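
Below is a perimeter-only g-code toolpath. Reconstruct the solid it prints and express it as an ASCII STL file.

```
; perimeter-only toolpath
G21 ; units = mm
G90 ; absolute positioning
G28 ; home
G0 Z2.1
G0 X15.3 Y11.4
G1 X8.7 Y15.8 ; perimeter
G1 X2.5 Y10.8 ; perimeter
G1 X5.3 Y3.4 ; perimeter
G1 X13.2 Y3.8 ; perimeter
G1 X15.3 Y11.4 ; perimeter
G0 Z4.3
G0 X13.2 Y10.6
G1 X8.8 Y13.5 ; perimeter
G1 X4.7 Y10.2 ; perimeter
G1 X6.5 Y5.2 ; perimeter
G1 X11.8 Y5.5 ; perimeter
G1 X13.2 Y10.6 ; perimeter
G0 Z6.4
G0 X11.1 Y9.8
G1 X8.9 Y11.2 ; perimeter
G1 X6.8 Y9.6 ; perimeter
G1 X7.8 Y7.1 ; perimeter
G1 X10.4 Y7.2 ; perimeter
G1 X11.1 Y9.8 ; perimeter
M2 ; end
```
solid part
  facet normal 0.0000 0.0000 -1.0000
    outer loop
      vertex 0.3 11.4 0.0
      vertex 8.6 18.0 0.0
      vertex 17.4 12.2 0.0
    endloop
  endfacet
  facet normal 0.0000 0.0000 -1.0000
    outer loop
      vertex 4.1 1.5 0.0
      vertex 0.3 11.4 0.0
      vertex 17.4 12.2 0.0
    endloop
  endfacet
  facet normal 0.0000 0.0000 -1.0000
    outer loop
      vertex 14.6 2.0 0.0
      vertex 4.1 1.5 0.0
      vertex 17.4 12.2 0.0
    endloop
  endfacet
  facet normal 0.4197 0.6368 0.6469
    outer loop
      vertex 17.4 12.2 0.0
      vertex 8.6 18.0 0.0
      vertex 9.0 9.0 8.6
    endloop
  endfacet
  facet normal -0.4747 0.5969 0.6468
    outer loop
      vertex 8.6 18.0 0.0
      vertex 0.3 11.4 0.0
      vertex 9.0 9.0 8.6
    endloop
  endfacet
  facet normal -0.7133 -0.2738 0.6452
    outer loop
      vertex 0.3 11.4 0.0
      vertex 4.1 1.5 0.0
      vertex 9.0 9.0 8.6
    endloop
  endfacet
  facet normal 0.0363 -0.7633 0.6450
    outer loop
      vertex 4.1 1.5 0.0
      vertex 14.6 2.0 0.0
      vertex 9.0 9.0 8.6
    endloop
  endfacet
  facet normal 0.7372 -0.2024 0.6447
    outer loop
      vertex 14.6 2.0 0.0
      vertex 17.4 12.2 0.0
      vertex 9.0 9.0 8.6
    endloop
  endfacet
endsolid part

The G0 Z moves step by Δz≈2.1 mm. The G1 loops shrink linearly with z, so the solid tapers from its base footprint up to z≈8.6. Closing with a flat bottom cap and the tapered top and triangulating gives 8 facets — a regular 5-sided pyramid, base circumscribed radius ≈ 9 mm, apex at z ≈ 8.6 mm.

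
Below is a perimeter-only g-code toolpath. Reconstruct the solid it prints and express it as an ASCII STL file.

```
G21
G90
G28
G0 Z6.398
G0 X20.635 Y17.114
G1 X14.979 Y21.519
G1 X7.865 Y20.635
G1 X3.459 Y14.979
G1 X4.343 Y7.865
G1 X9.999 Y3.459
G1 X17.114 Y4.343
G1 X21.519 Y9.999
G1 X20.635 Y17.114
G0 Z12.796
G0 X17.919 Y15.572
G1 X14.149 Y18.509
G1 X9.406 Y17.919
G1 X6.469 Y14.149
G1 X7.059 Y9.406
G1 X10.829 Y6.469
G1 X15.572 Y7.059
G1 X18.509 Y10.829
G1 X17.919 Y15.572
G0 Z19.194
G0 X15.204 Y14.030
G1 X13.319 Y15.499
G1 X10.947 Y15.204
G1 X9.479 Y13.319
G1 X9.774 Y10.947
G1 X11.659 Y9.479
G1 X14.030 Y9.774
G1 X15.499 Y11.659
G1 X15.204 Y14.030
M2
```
solid part
  facet normal 0.0000 0.0000 -1.0000
    outer loop
      vertex 6.323 23.350 0.000
      vertex 15.809 24.529 0.000
      vertex 23.350 18.655 0.000
    endloop
  endfacet
  facet normal 0.0000 0.0000 -1.0000
    outer loop
      vertex 0.449 15.809 0.000
      vertex 6.323 23.350 0.000
      vertex 23.350 18.655 0.000
    endloop
  endfacet
  facet normal 0.0000 0.0000 -1.0000
    outer loop
      vertex 1.628 6.323 0.000
      vertex 0.449 15.809 0.000
      vertex 23.350 18.655 0.000
    endloop
  endfacet
  facet normal 0.0000 0.0000 -1.0000
    outer loop
      vertex 9.169 0.449 0.000
      vertex 1.628 6.323 0.000
      vertex 23.350 18.655 0.000
    endloop
  endfacet
  facet normal 0.0000 0.0000 -1.0000
    outer loop
      vertex 18.655 1.628 0.000
      vertex 9.169 0.449 0.000
      vertex 23.350 18.655 0.000
    endloop
  endfacet
  facet normal 0.0000 0.0000 -1.0000
    outer loop
      vertex 24.529 9.169 0.000
      vertex 18.655 1.628 0.000
      vertex 23.350 18.655 0.000
    endloop
  endfacet
  facet normal 0.5602 0.7192 0.4110
    outer loop
      vertex 23.350 18.655 0.000
      vertex 15.809 24.529 0.000
      vertex 12.489 12.489 25.592
    endloop
  endfacet
  facet normal -0.1124 0.9047 0.4110
    outer loop
      vertex 15.809 24.529 0.000
      vertex 6.323 23.350 0.000
      vertex 12.489 12.489 25.592
    endloop
  endfacet
  facet normal -0.7192 0.5602 0.4110
    outer loop
      vertex 6.323 23.350 0.000
      vertex 0.449 15.809 0.000
      vertex 12.489 12.489 25.592
    endloop
  endfacet
  facet normal -0.9047 -0.1124 0.4110
    outer loop
      vertex 0.449 15.809 0.000
      vertex 1.628 6.323 0.000
      vertex 12.489 12.489 25.592
    endloop
  endfacet
  facet normal -0.5602 -0.7192 0.4110
    outer loop
      vertex 1.628 6.323 0.000
      vertex 9.169 0.449 0.000
      vertex 12.489 12.489 25.592
    endloop
  endfacet
  facet normal 0.1124 -0.9047 0.4110
    outer loop
      vertex 9.169 0.449 0.000
      vertex 18.655 1.628 0.000
      vertex 12.489 12.489 25.592
    endloop
  endfacet
  facet normal 0.7192 -0.5602 0.4110
    outer loop
      vertex 18.655 1.628 0.000
      vertex 24.529 9.169 0.000
      vertex 12.489 12.489 25.592
    endloop
  endfacet
  facet normal 0.9047 0.1124 0.4110
    outer loop
      vertex 24.529 9.169 0.000
      vertex 23.350 18.655 0.000
      vertex 12.489 12.489 25.592
    endloop
  endfacet
endsolid part

The G0 Z moves step by Δz≈6.398 mm. The G1 loops shrink linearly with z, so the solid tapers from its base footprint up to z≈25.6. Closing with a flat bottom cap and the tapered top and triangulating gives 14 facets — a regular 8-sided pyramid, base circumscribed radius ≈ 12.5 mm, apex at z ≈ 25.6 mm.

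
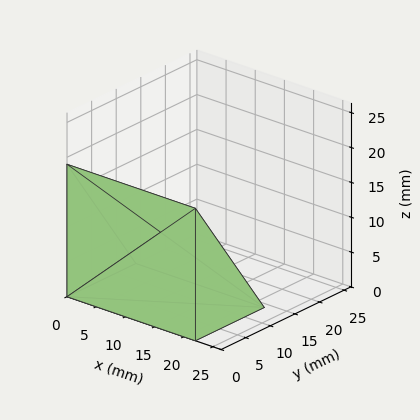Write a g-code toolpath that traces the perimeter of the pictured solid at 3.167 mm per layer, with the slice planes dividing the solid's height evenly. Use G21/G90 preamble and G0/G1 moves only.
Reading the render: the shape is a wedge (ramp): 22 × 14 mm base, rising to 19 mm along the y=0 edge and sloping linearly to z=0 at y=14 (dimensions read to the nearest mm from the axis ticks). For the g-code, the solid's height is divided into equal slices at the stated Δz and each level perimeter traced with G1 moves after a G0 lift.

; perimeter-only toolpath
G21 ; units = mm
G90 ; absolute positioning
G28 ; home
; layer 1
G0 Z3.167
G0 X0.000 Y0.000
G1 X22.000 Y0.000
G1 X22.000 Y11.667
G1 X0.000 Y11.667
G1 X0.000 Y0.000
; layer 2
G0 Z6.333
G0 X0.000 Y0.000
G1 X22.000 Y0.000
G1 X22.000 Y9.333
G1 X0.000 Y9.333
G1 X0.000 Y0.000
; layer 3
G0 Z9.500
G0 X0.000 Y0.000
G1 X22.000 Y0.000
G1 X22.000 Y7.000
G1 X0.000 Y7.000
G1 X0.000 Y0.000
; layer 4
G0 Z12.667
G0 X0.000 Y0.000
G1 X22.000 Y0.000
G1 X22.000 Y4.667
G1 X0.000 Y4.667
G1 X0.000 Y0.000
; layer 5
G0 Z15.833
G0 X0.000 Y0.000
G1 X22.000 Y0.000
G1 X22.000 Y2.333
G1 X0.000 Y2.333
G1 X0.000 Y0.000
M2 ; end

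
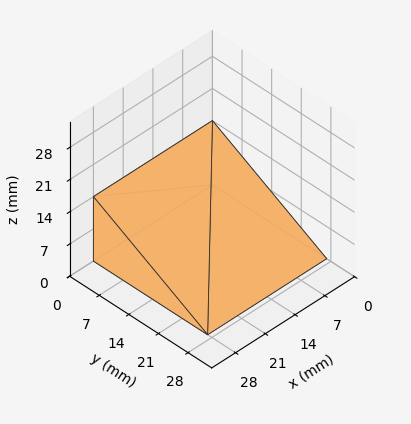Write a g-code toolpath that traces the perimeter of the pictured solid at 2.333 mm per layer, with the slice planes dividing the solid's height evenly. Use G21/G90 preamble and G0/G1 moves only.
Reading the render: the shape is a wedge (ramp): 28 × 27 mm base, rising to 14 mm along the y=0 edge and sloping linearly to z=0 at y=27 (dimensions read to the nearest mm from the axis ticks). For the g-code, the solid's height is divided into equal slices at the stated Δz and each level perimeter traced with G1 moves after a G0 lift.

; perimeter-only toolpath
G21 ; units = mm
G90 ; absolute positioning
G28 ; home
; layer 1
G0 Z2.333
G0 X0.000 Y0.000
G1 X28.000 Y0.000
G1 X28.000 Y22.500
G1 X0.000 Y22.500
G1 X0.000 Y0.000
; layer 2
G0 Z4.667
G0 X0.000 Y0.000
G1 X28.000 Y0.000
G1 X28.000 Y18.000
G1 X0.000 Y18.000
G1 X0.000 Y0.000
; layer 3
G0 Z7.000
G0 X0.000 Y0.000
G1 X28.000 Y0.000
G1 X28.000 Y13.500
G1 X0.000 Y13.500
G1 X0.000 Y0.000
; layer 4
G0 Z9.333
G0 X0.000 Y0.000
G1 X28.000 Y0.000
G1 X28.000 Y9.000
G1 X0.000 Y9.000
G1 X0.000 Y0.000
; layer 5
G0 Z11.667
G0 X0.000 Y0.000
G1 X28.000 Y0.000
G1 X28.000 Y4.500
G1 X0.000 Y4.500
G1 X0.000 Y0.000
M2 ; end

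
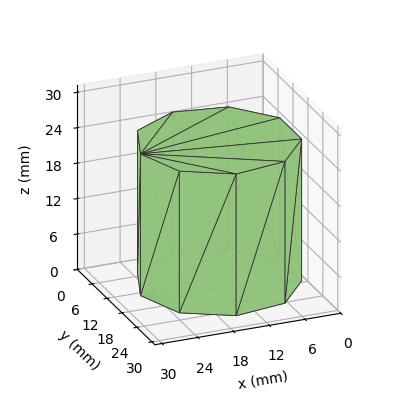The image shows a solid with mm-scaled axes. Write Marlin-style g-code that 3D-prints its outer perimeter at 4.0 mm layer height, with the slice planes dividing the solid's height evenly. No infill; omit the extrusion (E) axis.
Reading the render: the shape is a regular 9-sided prism (a cylinder approximated with 9 flat sides), circumscribed radius ≈ 13 mm, height ≈ 24 mm (dimensions read to the nearest mm from the axis ticks). For the g-code, the solid's height is divided into equal slices at the stated Δz and each level perimeter traced with G1 moves after a G0 lift.

; perimeter-only toolpath
G21 ; units = mm
G90 ; absolute positioning
G28 ; home
; layer 1
G0 Z4.0
G0 X26.0 Y13.0
G1 X23.0 Y21.4
G1 X15.3 Y25.8
G1 X6.5 Y24.3
G1 X0.8 Y17.4
G1 X0.8 Y8.6
G1 X6.5 Y1.7
G1 X15.3 Y0.2
G1 X23.0 Y4.6
G1 X26.0 Y13.0
; layer 2
G0 Z8.0
G0 X26.0 Y13.0
G1 X23.0 Y21.4
G1 X15.3 Y25.8
G1 X6.5 Y24.3
G1 X0.8 Y17.4
G1 X0.8 Y8.6
G1 X6.5 Y1.7
G1 X15.3 Y0.2
G1 X23.0 Y4.6
G1 X26.0 Y13.0
; layer 3
G0 Z12.0
G0 X26.0 Y13.0
G1 X23.0 Y21.4
G1 X15.3 Y25.8
G1 X6.5 Y24.3
G1 X0.8 Y17.4
G1 X0.8 Y8.6
G1 X6.5 Y1.7
G1 X15.3 Y0.2
G1 X23.0 Y4.6
G1 X26.0 Y13.0
; layer 4
G0 Z16.0
G0 X26.0 Y13.0
G1 X23.0 Y21.4
G1 X15.3 Y25.8
G1 X6.5 Y24.3
G1 X0.8 Y17.4
G1 X0.8 Y8.6
G1 X6.5 Y1.7
G1 X15.3 Y0.2
G1 X23.0 Y4.6
G1 X26.0 Y13.0
; layer 5
G0 Z20.0
G0 X26.0 Y13.0
G1 X23.0 Y21.4
G1 X15.3 Y25.8
G1 X6.5 Y24.3
G1 X0.8 Y17.4
G1 X0.8 Y8.6
G1 X6.5 Y1.7
G1 X15.3 Y0.2
G1 X23.0 Y4.6
G1 X26.0 Y13.0
; layer 6
G0 Z24.0
G0 X26.0 Y13.0
G1 X23.0 Y21.4
G1 X15.3 Y25.8
G1 X6.5 Y24.3
G1 X0.8 Y17.4
G1 X0.8 Y8.6
G1 X6.5 Y1.7
G1 X15.3 Y0.2
G1 X23.0 Y4.6
G1 X26.0 Y13.0
M2 ; end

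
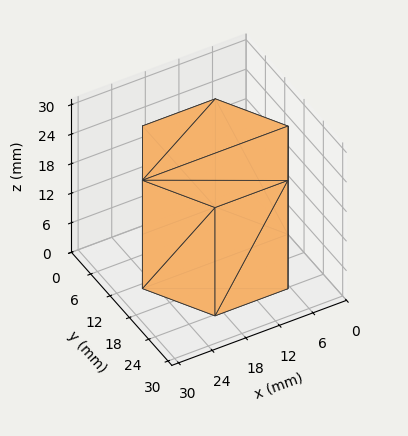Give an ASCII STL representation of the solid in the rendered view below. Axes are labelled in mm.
Reading the render: the shape is a regular 6-sided prism (a cylinder approximated with 6 flat sides), circumscribed radius ≈ 13 mm, height ≈ 22 mm (dimensions read to the nearest mm from the axis ticks). For the STL, each face is triangulated and given an outward normal.

solid part
  facet normal 0.0000 0.0000 -1.0000
    outer loop
      vertex 6.500 24.258 0.000
      vertex 19.500 24.258 0.000
      vertex 26.000 13.000 0.000
    endloop
  endfacet
  facet normal 0.0000 0.0000 -1.0000
    outer loop
      vertex 0.000 13.000 0.000
      vertex 6.500 24.258 0.000
      vertex 26.000 13.000 0.000
    endloop
  endfacet
  facet normal 0.0000 0.0000 -1.0000
    outer loop
      vertex 6.500 1.742 0.000
      vertex 0.000 13.000 0.000
      vertex 26.000 13.000 0.000
    endloop
  endfacet
  facet normal 0.0000 0.0000 -1.0000
    outer loop
      vertex 19.500 1.742 0.000
      vertex 6.500 1.742 0.000
      vertex 26.000 13.000 0.000
    endloop
  endfacet
  facet normal 0.0000 0.0000 1.0000
    outer loop
      vertex 26.000 13.000 22.000
      vertex 19.500 24.258 22.000
      vertex 6.500 24.258 22.000
    endloop
  endfacet
  facet normal 0.0000 0.0000 1.0000
    outer loop
      vertex 26.000 13.000 22.000
      vertex 6.500 24.258 22.000
      vertex 0.000 13.000 22.000
    endloop
  endfacet
  facet normal 0.0000 0.0000 1.0000
    outer loop
      vertex 26.000 13.000 22.000
      vertex 0.000 13.000 22.000
      vertex 6.500 1.742 22.000
    endloop
  endfacet
  facet normal 0.0000 0.0000 1.0000
    outer loop
      vertex 26.000 13.000 22.000
      vertex 6.500 1.742 22.000
      vertex 19.500 1.742 22.000
    endloop
  endfacet
  facet normal 0.8660 0.5000 0.0000
    outer loop
      vertex 26.000 13.000 0.000
      vertex 19.500 24.258 0.000
      vertex 19.500 24.258 22.000
    endloop
  endfacet
  facet normal 0.8660 0.5000 0.0000
    outer loop
      vertex 26.000 13.000 0.000
      vertex 19.500 24.258 22.000
      vertex 26.000 13.000 22.000
    endloop
  endfacet
  facet normal 0.0000 1.0000 0.0000
    outer loop
      vertex 19.500 24.258 0.000
      vertex 6.500 24.258 0.000
      vertex 6.500 24.258 22.000
    endloop
  endfacet
  facet normal 0.0000 1.0000 0.0000
    outer loop
      vertex 19.500 24.258 0.000
      vertex 6.500 24.258 22.000
      vertex 19.500 24.258 22.000
    endloop
  endfacet
  facet normal -0.8660 0.5000 0.0000
    outer loop
      vertex 6.500 24.258 0.000
      vertex 0.000 13.000 0.000
      vertex 0.000 13.000 22.000
    endloop
  endfacet
  facet normal -0.8660 0.5000 0.0000
    outer loop
      vertex 6.500 24.258 0.000
      vertex 0.000 13.000 22.000
      vertex 6.500 24.258 22.000
    endloop
  endfacet
  facet normal -0.8660 -0.5000 0.0000
    outer loop
      vertex 0.000 13.000 0.000
      vertex 6.500 1.742 0.000
      vertex 6.500 1.742 22.000
    endloop
  endfacet
  facet normal -0.8660 -0.5000 0.0000
    outer loop
      vertex 0.000 13.000 0.000
      vertex 6.500 1.742 22.000
      vertex 0.000 13.000 22.000
    endloop
  endfacet
  facet normal 0.0000 -1.0000 0.0000
    outer loop
      vertex 6.500 1.742 0.000
      vertex 19.500 1.742 0.000
      vertex 19.500 1.742 22.000
    endloop
  endfacet
  facet normal 0.0000 -1.0000 0.0000
    outer loop
      vertex 6.500 1.742 0.000
      vertex 19.500 1.742 22.000
      vertex 6.500 1.742 22.000
    endloop
  endfacet
  facet normal 0.8660 -0.5000 0.0000
    outer loop
      vertex 19.500 1.742 0.000
      vertex 26.000 13.000 0.000
      vertex 26.000 13.000 22.000
    endloop
  endfacet
  facet normal 0.8660 -0.5000 0.0000
    outer loop
      vertex 19.500 1.742 0.000
      vertex 26.000 13.000 22.000
      vertex 19.500 1.742 22.000
    endloop
  endfacet
endsolid part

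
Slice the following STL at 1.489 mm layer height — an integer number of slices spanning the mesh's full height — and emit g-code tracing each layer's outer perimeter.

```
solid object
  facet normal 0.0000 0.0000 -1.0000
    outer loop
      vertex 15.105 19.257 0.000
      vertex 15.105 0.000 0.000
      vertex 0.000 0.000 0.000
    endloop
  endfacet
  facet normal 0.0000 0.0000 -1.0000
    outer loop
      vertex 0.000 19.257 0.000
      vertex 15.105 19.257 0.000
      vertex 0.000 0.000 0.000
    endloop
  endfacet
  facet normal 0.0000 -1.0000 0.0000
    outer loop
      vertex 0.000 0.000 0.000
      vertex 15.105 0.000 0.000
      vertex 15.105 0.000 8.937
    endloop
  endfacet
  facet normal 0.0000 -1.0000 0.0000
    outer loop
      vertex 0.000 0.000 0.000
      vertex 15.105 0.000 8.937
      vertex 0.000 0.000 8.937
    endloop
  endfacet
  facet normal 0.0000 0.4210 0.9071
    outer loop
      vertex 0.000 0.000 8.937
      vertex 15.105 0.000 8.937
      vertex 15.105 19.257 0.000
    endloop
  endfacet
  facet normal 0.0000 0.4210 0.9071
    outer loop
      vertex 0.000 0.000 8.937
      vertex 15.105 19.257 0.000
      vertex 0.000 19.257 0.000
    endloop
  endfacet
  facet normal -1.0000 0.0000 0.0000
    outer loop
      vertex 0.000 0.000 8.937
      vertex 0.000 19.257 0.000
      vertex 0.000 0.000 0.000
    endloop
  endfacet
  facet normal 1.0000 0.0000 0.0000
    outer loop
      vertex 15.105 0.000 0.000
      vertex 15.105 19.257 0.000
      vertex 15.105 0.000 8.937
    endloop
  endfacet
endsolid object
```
; perimeter-only toolpath
G21 ; units = mm
G90 ; absolute positioning
G28 ; home
; layer 1
G0 Z1.489
G0 X0.000 Y0.000
G1 X15.105 Y0.000
G1 X15.105 Y16.048
G1 X0.000 Y16.048
G1 X0.000 Y0.000
; layer 2
G0 Z2.979
G0 X0.000 Y0.000
G1 X15.105 Y0.000
G1 X15.105 Y12.838
G1 X0.000 Y12.838
G1 X0.000 Y0.000
; layer 3
G0 Z4.468
G0 X0.000 Y0.000
G1 X15.105 Y0.000
G1 X15.105 Y9.629
G1 X0.000 Y9.629
G1 X0.000 Y0.000
; layer 4
G0 Z5.958
G0 X0.000 Y0.000
G1 X15.105 Y0.000
G1 X15.105 Y6.419
G1 X0.000 Y6.419
G1 X0.000 Y0.000
; layer 5
G0 Z7.447
G0 X0.000 Y0.000
G1 X15.105 Y0.000
G1 X15.105 Y3.210
G1 X0.000 Y3.210
G1 X0.000 Y0.000
M2 ; end

The solid is a wedge (ramp): 15.1 × 19.3 mm base, rising to 8.94 mm along the y=0 edge and sloping linearly to z=0 at y=19.3. Slicing at Δz = 1.489 mm — 6 equal slices spanning the solid's height, so layer i sits at z = i·h/6 — gives 5 non-empty perimeters. Each is a 4-segment closed polygon; G0 lifts to the layer z and rapids to the start vertex, then G1 traces the edges. The cross-section shrinks linearly with z (the slice at the apex is degenerate and omitted).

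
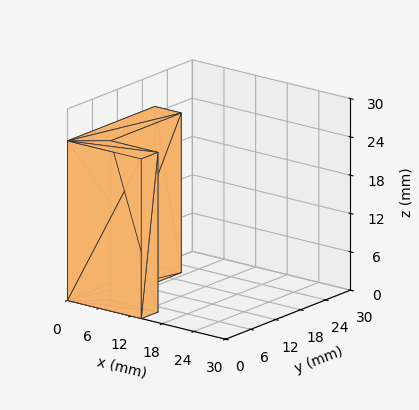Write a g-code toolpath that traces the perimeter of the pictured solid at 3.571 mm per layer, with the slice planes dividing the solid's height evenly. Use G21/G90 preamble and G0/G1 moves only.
Reading the render: the shape is an L-shaped prism: outer 14 × 21 mm, arm thicknesses ≈ 4 mm (horizontal) and 5 mm (vertical), extruded 25 mm in z (dimensions read to the nearest mm from the axis ticks). For the g-code, the solid's height is divided into equal slices at the stated Δz and each level perimeter traced with G1 moves after a G0 lift.

; perimeter-only toolpath
G21 ; units = mm
G90 ; absolute positioning
G28 ; home
; layer 1
G0 Z3.571
G0 X0.000 Y0.000
G1 X14.000 Y0.000
G1 X14.000 Y4.000
G1 X5.000 Y4.000
G1 X5.000 Y21.000
G1 X0.000 Y21.000
G1 X0.000 Y0.000
; layer 2
G0 Z7.143
G0 X0.000 Y0.000
G1 X14.000 Y0.000
G1 X14.000 Y4.000
G1 X5.000 Y4.000
G1 X5.000 Y21.000
G1 X0.000 Y21.000
G1 X0.000 Y0.000
; layer 3
G0 Z10.714
G0 X0.000 Y0.000
G1 X14.000 Y0.000
G1 X14.000 Y4.000
G1 X5.000 Y4.000
G1 X5.000 Y21.000
G1 X0.000 Y21.000
G1 X0.000 Y0.000
; layer 4
G0 Z14.286
G0 X0.000 Y0.000
G1 X14.000 Y0.000
G1 X14.000 Y4.000
G1 X5.000 Y4.000
G1 X5.000 Y21.000
G1 X0.000 Y21.000
G1 X0.000 Y0.000
; layer 5
G0 Z17.857
G0 X0.000 Y0.000
G1 X14.000 Y0.000
G1 X14.000 Y4.000
G1 X5.000 Y4.000
G1 X5.000 Y21.000
G1 X0.000 Y21.000
G1 X0.000 Y0.000
; layer 6
G0 Z21.429
G0 X0.000 Y0.000
G1 X14.000 Y0.000
G1 X14.000 Y4.000
G1 X5.000 Y4.000
G1 X5.000 Y21.000
G1 X0.000 Y21.000
G1 X0.000 Y0.000
; layer 7
G0 Z25.000
G0 X0.000 Y0.000
G1 X14.000 Y0.000
G1 X14.000 Y4.000
G1 X5.000 Y4.000
G1 X5.000 Y21.000
G1 X0.000 Y21.000
G1 X0.000 Y0.000
M2 ; end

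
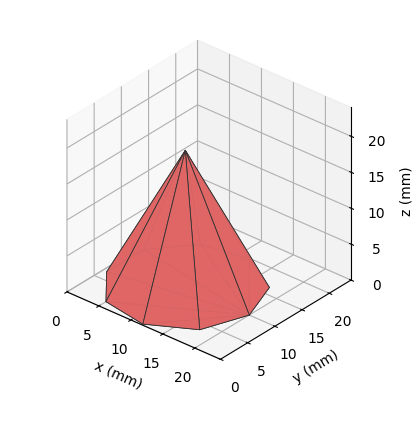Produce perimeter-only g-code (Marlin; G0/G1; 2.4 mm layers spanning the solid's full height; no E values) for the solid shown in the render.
Reading the render: the shape is a regular 9-sided pyramid, base circumscribed radius ≈ 10 mm, apex at z ≈ 19 mm (dimensions read to the nearest mm from the axis ticks). For the g-code, the solid's height is divided into equal slices at the stated Δz and each level perimeter traced with G1 moves after a G0 lift.

; perimeter-only toolpath
G21 ; units = mm
G90 ; absolute positioning
G28 ; home
; layer 1
G0 Z2.4
G0 X18.8 Y10.0
G1 X16.7 Y15.6
G1 X11.5 Y18.6
G1 X5.6 Y17.6
G1 X1.8 Y13.0
G1 X1.8 Y7.0
G1 X5.6 Y2.4
G1 X11.5 Y1.4
G1 X16.7 Y4.4
G1 X18.8 Y10.0
; layer 2
G0 Z4.8
G0 X17.5 Y10.0
G1 X15.8 Y14.8
G1 X11.3 Y17.4
G1 X6.2 Y16.5
G1 X3.0 Y12.6
G1 X3.0 Y7.4
G1 X6.2 Y3.5
G1 X11.3 Y2.6
G1 X15.8 Y5.2
G1 X17.5 Y10.0
; layer 3
G0 Z7.1
G0 X16.2 Y10.0
G1 X14.8 Y14.0
G1 X11.1 Y16.1
G1 X6.9 Y15.4
G1 X4.1 Y12.1
G1 X4.1 Y7.9
G1 X6.9 Y4.6
G1 X11.1 Y3.9
G1 X14.8 Y6.0
G1 X16.2 Y10.0
; layer 4
G0 Z9.5
G0 X15.0 Y10.0
G1 X13.8 Y13.2
G1 X10.8 Y14.9
G1 X7.5 Y14.3
G1 X5.3 Y11.7
G1 X5.3 Y8.3
G1 X7.5 Y5.7
G1 X10.8 Y5.1
G1 X13.8 Y6.8
G1 X15.0 Y10.0
; layer 5
G0 Z11.9
G0 X13.8 Y10.0
G1 X12.9 Y12.4
G1 X10.6 Y13.7
G1 X8.1 Y13.3
G1 X6.5 Y11.3
G1 X6.5 Y8.7
G1 X8.1 Y6.7
G1 X10.6 Y6.3
G1 X12.9 Y7.6
G1 X13.8 Y10.0
; layer 6
G0 Z14.2
G0 X12.5 Y10.0
G1 X11.9 Y11.6
G1 X10.4 Y12.4
G1 X8.8 Y12.2
G1 X7.7 Y10.8
G1 X7.7 Y9.2
G1 X8.8 Y7.8
G1 X10.4 Y7.5
G1 X11.9 Y8.4
G1 X12.5 Y10.0
; layer 7
G0 Z16.6
G0 X11.2 Y10.0
G1 X11.0 Y10.8
G1 X10.2 Y11.2
G1 X9.4 Y11.1
G1 X8.8 Y10.4
G1 X8.8 Y9.6
G1 X9.4 Y8.9
G1 X10.2 Y8.8
G1 X11.0 Y9.2
G1 X11.2 Y10.0
M2 ; end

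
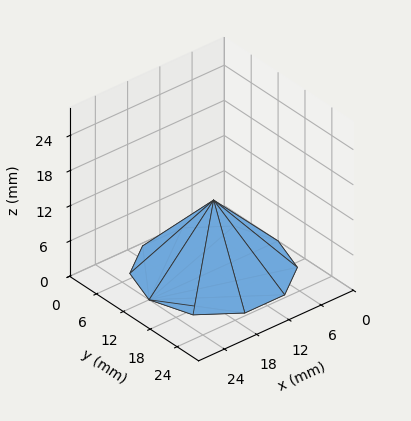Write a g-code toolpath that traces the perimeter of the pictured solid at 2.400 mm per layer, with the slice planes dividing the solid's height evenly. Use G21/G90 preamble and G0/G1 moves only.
Reading the render: the shape is a regular 10-sided pyramid, base circumscribed radius ≈ 12 mm, apex at z ≈ 12 mm (dimensions read to the nearest mm from the axis ticks). For the g-code, the solid's height is divided into equal slices at the stated Δz and each level perimeter traced with G1 moves after a G0 lift.

; perimeter-only toolpath
G21 ; units = mm
G90 ; absolute positioning
G28 ; home
; layer 1
G0 Z2.400
G0 X21.600 Y12.000
G1 X19.766 Y17.642
G1 X14.966 Y21.130
G1 X9.034 Y21.130
G1 X4.234 Y17.642
G1 X2.400 Y12.000
G1 X4.234 Y6.358
G1 X9.034 Y2.870
G1 X14.966 Y2.870
G1 X19.766 Y6.358
G1 X21.600 Y12.000
; layer 2
G0 Z4.800
G0 X19.200 Y12.000
G1 X17.825 Y16.232
G1 X14.225 Y18.848
G1 X9.775 Y18.848
G1 X6.175 Y16.232
G1 X4.800 Y12.000
G1 X6.175 Y7.768
G1 X9.775 Y5.152
G1 X14.225 Y5.152
G1 X17.825 Y7.768
G1 X19.200 Y12.000
; layer 3
G0 Z7.200
G0 X16.800 Y12.000
G1 X15.883 Y14.821
G1 X13.483 Y16.565
G1 X10.517 Y16.565
G1 X8.117 Y14.821
G1 X7.200 Y12.000
G1 X8.117 Y9.179
G1 X10.517 Y7.435
G1 X13.483 Y7.435
G1 X15.883 Y9.179
G1 X16.800 Y12.000
; layer 4
G0 Z9.600
G0 X14.400 Y12.000
G1 X13.942 Y13.411
G1 X12.742 Y14.283
G1 X11.258 Y14.283
G1 X10.058 Y13.411
G1 X9.600 Y12.000
G1 X10.058 Y10.589
G1 X11.258 Y9.717
G1 X12.742 Y9.717
G1 X13.942 Y10.589
G1 X14.400 Y12.000
M2 ; end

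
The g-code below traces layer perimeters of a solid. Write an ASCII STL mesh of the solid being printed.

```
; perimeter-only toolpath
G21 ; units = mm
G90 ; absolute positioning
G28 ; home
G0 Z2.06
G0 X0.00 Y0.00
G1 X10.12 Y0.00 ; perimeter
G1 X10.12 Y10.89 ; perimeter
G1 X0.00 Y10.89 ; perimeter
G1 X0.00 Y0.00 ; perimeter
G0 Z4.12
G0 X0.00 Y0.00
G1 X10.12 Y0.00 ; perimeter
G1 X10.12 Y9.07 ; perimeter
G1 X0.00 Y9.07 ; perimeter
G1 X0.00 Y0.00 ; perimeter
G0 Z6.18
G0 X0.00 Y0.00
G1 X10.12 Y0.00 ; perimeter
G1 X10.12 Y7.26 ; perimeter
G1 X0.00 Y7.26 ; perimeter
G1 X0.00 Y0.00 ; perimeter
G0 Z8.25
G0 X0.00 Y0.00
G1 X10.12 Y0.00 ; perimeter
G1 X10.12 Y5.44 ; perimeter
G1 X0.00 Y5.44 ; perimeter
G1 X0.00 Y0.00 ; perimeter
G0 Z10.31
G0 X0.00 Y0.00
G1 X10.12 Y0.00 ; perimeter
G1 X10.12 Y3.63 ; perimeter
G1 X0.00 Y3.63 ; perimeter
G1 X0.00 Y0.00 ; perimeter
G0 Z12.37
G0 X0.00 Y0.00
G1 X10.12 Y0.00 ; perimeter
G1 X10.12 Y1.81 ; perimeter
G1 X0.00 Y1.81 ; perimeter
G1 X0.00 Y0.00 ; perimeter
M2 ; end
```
solid part
  facet normal 0.0000 0.0000 -1.0000
    outer loop
      vertex 10.12 12.70 0.00
      vertex 10.12 0.00 0.00
      vertex 0.00 0.00 0.00
    endloop
  endfacet
  facet normal 0.0000 0.0000 -1.0000
    outer loop
      vertex 0.00 12.70 0.00
      vertex 10.12 12.70 0.00
      vertex 0.00 0.00 0.00
    endloop
  endfacet
  facet normal 0.0000 -1.0000 0.0000
    outer loop
      vertex 0.00 0.00 0.00
      vertex 10.12 0.00 0.00
      vertex 10.12 0.00 14.43
    endloop
  endfacet
  facet normal 0.0000 -1.0000 0.0000
    outer loop
      vertex 0.00 0.00 0.00
      vertex 10.12 0.00 14.43
      vertex 0.00 0.00 14.43
    endloop
  endfacet
  facet normal 0.0000 0.7507 0.6607
    outer loop
      vertex 0.00 0.00 14.43
      vertex 10.12 0.00 14.43
      vertex 10.12 12.70 0.00
    endloop
  endfacet
  facet normal 0.0000 0.7507 0.6607
    outer loop
      vertex 0.00 0.00 14.43
      vertex 10.12 12.70 0.00
      vertex 0.00 12.70 0.00
    endloop
  endfacet
  facet normal -1.0000 0.0000 0.0000
    outer loop
      vertex 0.00 0.00 14.43
      vertex 0.00 12.70 0.00
      vertex 0.00 0.00 0.00
    endloop
  endfacet
  facet normal 1.0000 0.0000 0.0000
    outer loop
      vertex 10.12 0.00 0.00
      vertex 10.12 12.70 0.00
      vertex 10.12 0.00 14.43
    endloop
  endfacet
endsolid part

The G0 Z moves step by Δz≈2.06 mm. The G1 loops shrink linearly with z, so the solid tapers from its base footprint up to z≈14.4. Closing with a flat bottom cap and the tapered top and triangulating gives 8 facets — a wedge (ramp): 10.1 × 12.7 mm base, rising to 14.4 mm along the y=0 edge and sloping linearly to z=0 at y=12.7.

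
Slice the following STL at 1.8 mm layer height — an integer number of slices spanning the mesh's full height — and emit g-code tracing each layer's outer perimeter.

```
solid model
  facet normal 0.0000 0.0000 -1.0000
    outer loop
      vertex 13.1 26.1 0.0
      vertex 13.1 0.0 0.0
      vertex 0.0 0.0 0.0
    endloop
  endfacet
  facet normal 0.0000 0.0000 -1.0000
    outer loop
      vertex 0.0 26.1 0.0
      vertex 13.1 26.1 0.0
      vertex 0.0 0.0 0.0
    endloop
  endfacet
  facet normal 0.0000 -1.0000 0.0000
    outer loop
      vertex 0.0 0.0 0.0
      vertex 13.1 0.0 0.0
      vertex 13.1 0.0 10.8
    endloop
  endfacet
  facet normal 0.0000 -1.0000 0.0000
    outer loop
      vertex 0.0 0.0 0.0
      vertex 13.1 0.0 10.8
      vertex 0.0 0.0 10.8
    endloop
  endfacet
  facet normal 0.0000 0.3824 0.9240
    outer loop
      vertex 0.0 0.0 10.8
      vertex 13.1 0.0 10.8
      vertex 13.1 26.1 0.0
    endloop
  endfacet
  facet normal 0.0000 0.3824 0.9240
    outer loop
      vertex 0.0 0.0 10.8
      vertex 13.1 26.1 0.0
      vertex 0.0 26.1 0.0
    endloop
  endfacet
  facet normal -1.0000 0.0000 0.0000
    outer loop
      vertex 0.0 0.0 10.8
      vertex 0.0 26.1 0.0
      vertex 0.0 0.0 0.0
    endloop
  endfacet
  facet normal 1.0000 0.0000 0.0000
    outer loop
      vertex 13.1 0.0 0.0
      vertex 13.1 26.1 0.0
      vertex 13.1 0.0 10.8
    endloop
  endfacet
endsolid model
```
; perimeter-only toolpath
G21 ; units = mm
G90 ; absolute positioning
G28 ; home
; layer 1
G0 Z1.8
G0 X0.0 Y0.0
G1 X13.1 Y0.0
G1 X13.1 Y21.8
G1 X0.0 Y21.8
G1 X0.0 Y0.0
; layer 2
G0 Z3.6
G0 X0.0 Y0.0
G1 X13.1 Y0.0
G1 X13.1 Y17.4
G1 X0.0 Y17.4
G1 X0.0 Y0.0
; layer 3
G0 Z5.4
G0 X0.0 Y0.0
G1 X13.1 Y0.0
G1 X13.1 Y13.1
G1 X0.0 Y13.1
G1 X0.0 Y0.0
; layer 4
G0 Z7.2
G0 X0.0 Y0.0
G1 X13.1 Y0.0
G1 X13.1 Y8.7
G1 X0.0 Y8.7
G1 X0.0 Y0.0
; layer 5
G0 Z9.0
G0 X0.0 Y0.0
G1 X13.1 Y0.0
G1 X13.1 Y4.4
G1 X0.0 Y4.4
G1 X0.0 Y0.0
M2 ; end

The solid is a wedge (ramp): 13.1 × 26.1 mm base, rising to 10.8 mm along the y=0 edge and sloping linearly to z=0 at y=26.1. Slicing at Δz = 1.8 mm — 6 equal slices spanning the solid's height, so layer i sits at z = i·h/6 — gives 5 non-empty perimeters. Each is a 4-segment closed polygon; G0 lifts to the layer z and rapids to the start vertex, then G1 traces the edges. The cross-section shrinks linearly with z (the slice at the apex is degenerate and omitted).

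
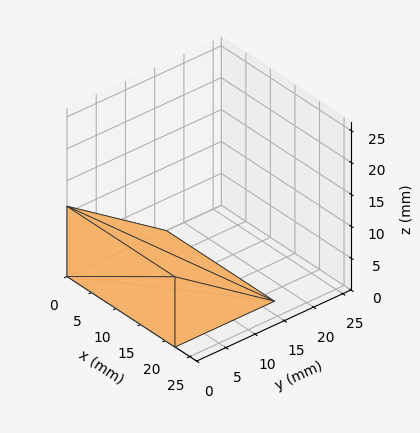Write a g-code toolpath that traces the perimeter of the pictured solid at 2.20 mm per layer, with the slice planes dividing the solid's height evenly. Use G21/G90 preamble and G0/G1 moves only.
Reading the render: the shape is a wedge (ramp): 22 × 17 mm base, rising to 11 mm along the y=0 edge and sloping linearly to z=0 at y=17 (dimensions read to the nearest mm from the axis ticks). For the g-code, the solid's height is divided into equal slices at the stated Δz and each level perimeter traced with G1 moves after a G0 lift.

; perimeter-only toolpath
G21 ; units = mm
G90 ; absolute positioning
G28 ; home
; layer 1
G0 Z2.20
G0 X0.00 Y0.00
G1 X22.00 Y0.00
G1 X22.00 Y13.60
G1 X0.00 Y13.60
G1 X0.00 Y0.00
; layer 2
G0 Z4.40
G0 X0.00 Y0.00
G1 X22.00 Y0.00
G1 X22.00 Y10.20
G1 X0.00 Y10.20
G1 X0.00 Y0.00
; layer 3
G0 Z6.60
G0 X0.00 Y0.00
G1 X22.00 Y0.00
G1 X22.00 Y6.80
G1 X0.00 Y6.80
G1 X0.00 Y0.00
; layer 4
G0 Z8.80
G0 X0.00 Y0.00
G1 X22.00 Y0.00
G1 X22.00 Y3.40
G1 X0.00 Y3.40
G1 X0.00 Y0.00
M2 ; end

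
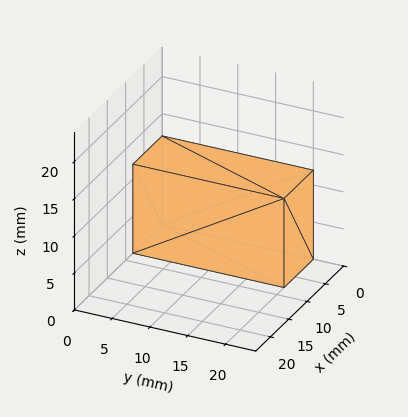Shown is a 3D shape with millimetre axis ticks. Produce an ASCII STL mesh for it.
Reading the render: the shape is a rectangular box, roughly 8 × 20 mm footprint and 12 mm tall (dimensions read to the nearest mm from the axis ticks). For the STL, each face is triangulated and given an outward normal.

solid part
  facet normal 0.0000 0.0000 -1.0000
    outer loop
      vertex 8.000 20.000 0.000
      vertex 8.000 0.000 0.000
      vertex 0.000 0.000 0.000
    endloop
  endfacet
  facet normal 0.0000 0.0000 -1.0000
    outer loop
      vertex 0.000 20.000 0.000
      vertex 8.000 20.000 0.000
      vertex 0.000 0.000 0.000
    endloop
  endfacet
  facet normal 0.0000 0.0000 1.0000
    outer loop
      vertex 0.000 0.000 12.000
      vertex 8.000 0.000 12.000
      vertex 8.000 20.000 12.000
    endloop
  endfacet
  facet normal 0.0000 0.0000 1.0000
    outer loop
      vertex 0.000 0.000 12.000
      vertex 8.000 20.000 12.000
      vertex 0.000 20.000 12.000
    endloop
  endfacet
  facet normal 0.0000 -1.0000 0.0000
    outer loop
      vertex 0.000 0.000 0.000
      vertex 8.000 0.000 0.000
      vertex 8.000 0.000 12.000
    endloop
  endfacet
  facet normal 0.0000 -1.0000 0.0000
    outer loop
      vertex 0.000 0.000 0.000
      vertex 8.000 0.000 12.000
      vertex 0.000 0.000 12.000
    endloop
  endfacet
  facet normal 0.0000 1.0000 0.0000
    outer loop
      vertex 8.000 20.000 12.000
      vertex 8.000 20.000 0.000
      vertex 0.000 20.000 0.000
    endloop
  endfacet
  facet normal 0.0000 1.0000 0.0000
    outer loop
      vertex 0.000 20.000 12.000
      vertex 8.000 20.000 12.000
      vertex 0.000 20.000 0.000
    endloop
  endfacet
  facet normal -1.0000 0.0000 0.0000
    outer loop
      vertex 0.000 20.000 12.000
      vertex 0.000 20.000 0.000
      vertex 0.000 0.000 0.000
    endloop
  endfacet
  facet normal -1.0000 0.0000 0.0000
    outer loop
      vertex 0.000 0.000 12.000
      vertex 0.000 20.000 12.000
      vertex 0.000 0.000 0.000
    endloop
  endfacet
  facet normal 1.0000 0.0000 0.0000
    outer loop
      vertex 8.000 0.000 0.000
      vertex 8.000 20.000 0.000
      vertex 8.000 20.000 12.000
    endloop
  endfacet
  facet normal 1.0000 0.0000 0.0000
    outer loop
      vertex 8.000 0.000 0.000
      vertex 8.000 20.000 12.000
      vertex 8.000 0.000 12.000
    endloop
  endfacet
endsolid part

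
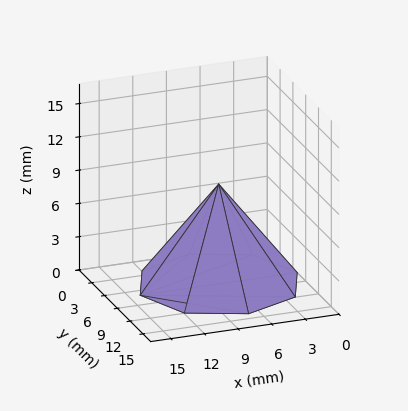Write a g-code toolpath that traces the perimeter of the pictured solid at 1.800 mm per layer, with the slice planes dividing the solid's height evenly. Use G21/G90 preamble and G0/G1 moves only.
Reading the render: the shape is a regular 8-sided pyramid, base circumscribed radius ≈ 7 mm, apex at z ≈ 9 mm (dimensions read to the nearest mm from the axis ticks). For the g-code, the solid's height is divided into equal slices at the stated Δz and each level perimeter traced with G1 moves after a G0 lift.

; perimeter-only toolpath
G21 ; units = mm
G90 ; absolute positioning
G28 ; home
; layer 1
G0 Z1.800
G0 X12.600 Y7.000
G1 X10.960 Y10.960
G1 X7.000 Y12.600
G1 X3.040 Y10.960
G1 X1.400 Y7.000
G1 X3.040 Y3.040
G1 X7.000 Y1.400
G1 X10.960 Y3.040
G1 X12.600 Y7.000
; layer 2
G0 Z3.600
G0 X11.200 Y7.000
G1 X9.970 Y9.970
G1 X7.000 Y11.200
G1 X4.030 Y9.970
G1 X2.800 Y7.000
G1 X4.030 Y4.030
G1 X7.000 Y2.800
G1 X9.970 Y4.030
G1 X11.200 Y7.000
; layer 3
G0 Z5.400
G0 X9.800 Y7.000
G1 X8.980 Y8.980
G1 X7.000 Y9.800
G1 X5.020 Y8.980
G1 X4.200 Y7.000
G1 X5.020 Y5.020
G1 X7.000 Y4.200
G1 X8.980 Y5.020
G1 X9.800 Y7.000
; layer 4
G0 Z7.200
G0 X8.400 Y7.000
G1 X7.990 Y7.990
G1 X7.000 Y8.400
G1 X6.010 Y7.990
G1 X5.600 Y7.000
G1 X6.010 Y6.010
G1 X7.000 Y5.600
G1 X7.990 Y6.010
G1 X8.400 Y7.000
M2 ; end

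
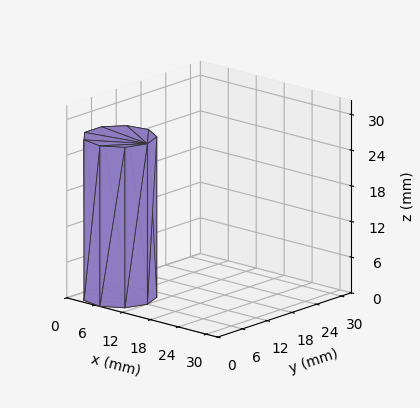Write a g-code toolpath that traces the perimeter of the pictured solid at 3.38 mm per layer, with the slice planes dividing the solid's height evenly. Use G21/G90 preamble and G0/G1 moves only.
Reading the render: the shape is a regular 9-sided prism (a cylinder approximated with 9 flat sides), circumscribed radius ≈ 6 mm, height ≈ 27 mm (dimensions read to the nearest mm from the axis ticks). For the g-code, the solid's height is divided into equal slices at the stated Δz and each level perimeter traced with G1 moves after a G0 lift.

; perimeter-only toolpath
G21 ; units = mm
G90 ; absolute positioning
G28 ; home
; layer 1
G0 Z3.38
G0 X12.00 Y6.00
G1 X10.60 Y9.86
G1 X7.04 Y11.91
G1 X3.00 Y11.20
G1 X0.36 Y8.05
G1 X0.36 Y3.95
G1 X3.00 Y0.80
G1 X7.04 Y0.09
G1 X10.60 Y2.14
G1 X12.00 Y6.00
; layer 2
G0 Z6.75
G0 X12.00 Y6.00
G1 X10.60 Y9.86
G1 X7.04 Y11.91
G1 X3.00 Y11.20
G1 X0.36 Y8.05
G1 X0.36 Y3.95
G1 X3.00 Y0.80
G1 X7.04 Y0.09
G1 X10.60 Y2.14
G1 X12.00 Y6.00
; layer 3
G0 Z10.12
G0 X12.00 Y6.00
G1 X10.60 Y9.86
G1 X7.04 Y11.91
G1 X3.00 Y11.20
G1 X0.36 Y8.05
G1 X0.36 Y3.95
G1 X3.00 Y0.80
G1 X7.04 Y0.09
G1 X10.60 Y2.14
G1 X12.00 Y6.00
; layer 4
G0 Z13.50
G0 X12.00 Y6.00
G1 X10.60 Y9.86
G1 X7.04 Y11.91
G1 X3.00 Y11.20
G1 X0.36 Y8.05
G1 X0.36 Y3.95
G1 X3.00 Y0.80
G1 X7.04 Y0.09
G1 X10.60 Y2.14
G1 X12.00 Y6.00
; layer 5
G0 Z16.88
G0 X12.00 Y6.00
G1 X10.60 Y9.86
G1 X7.04 Y11.91
G1 X3.00 Y11.20
G1 X0.36 Y8.05
G1 X0.36 Y3.95
G1 X3.00 Y0.80
G1 X7.04 Y0.09
G1 X10.60 Y2.14
G1 X12.00 Y6.00
; layer 6
G0 Z20.25
G0 X12.00 Y6.00
G1 X10.60 Y9.86
G1 X7.04 Y11.91
G1 X3.00 Y11.20
G1 X0.36 Y8.05
G1 X0.36 Y3.95
G1 X3.00 Y0.80
G1 X7.04 Y0.09
G1 X10.60 Y2.14
G1 X12.00 Y6.00
; layer 7
G0 Z23.62
G0 X12.00 Y6.00
G1 X10.60 Y9.86
G1 X7.04 Y11.91
G1 X3.00 Y11.20
G1 X0.36 Y8.05
G1 X0.36 Y3.95
G1 X3.00 Y0.80
G1 X7.04 Y0.09
G1 X10.60 Y2.14
G1 X12.00 Y6.00
; layer 8
G0 Z27.00
G0 X12.00 Y6.00
G1 X10.60 Y9.86
G1 X7.04 Y11.91
G1 X3.00 Y11.20
G1 X0.36 Y8.05
G1 X0.36 Y3.95
G1 X3.00 Y0.80
G1 X7.04 Y0.09
G1 X10.60 Y2.14
G1 X12.00 Y6.00
M2 ; end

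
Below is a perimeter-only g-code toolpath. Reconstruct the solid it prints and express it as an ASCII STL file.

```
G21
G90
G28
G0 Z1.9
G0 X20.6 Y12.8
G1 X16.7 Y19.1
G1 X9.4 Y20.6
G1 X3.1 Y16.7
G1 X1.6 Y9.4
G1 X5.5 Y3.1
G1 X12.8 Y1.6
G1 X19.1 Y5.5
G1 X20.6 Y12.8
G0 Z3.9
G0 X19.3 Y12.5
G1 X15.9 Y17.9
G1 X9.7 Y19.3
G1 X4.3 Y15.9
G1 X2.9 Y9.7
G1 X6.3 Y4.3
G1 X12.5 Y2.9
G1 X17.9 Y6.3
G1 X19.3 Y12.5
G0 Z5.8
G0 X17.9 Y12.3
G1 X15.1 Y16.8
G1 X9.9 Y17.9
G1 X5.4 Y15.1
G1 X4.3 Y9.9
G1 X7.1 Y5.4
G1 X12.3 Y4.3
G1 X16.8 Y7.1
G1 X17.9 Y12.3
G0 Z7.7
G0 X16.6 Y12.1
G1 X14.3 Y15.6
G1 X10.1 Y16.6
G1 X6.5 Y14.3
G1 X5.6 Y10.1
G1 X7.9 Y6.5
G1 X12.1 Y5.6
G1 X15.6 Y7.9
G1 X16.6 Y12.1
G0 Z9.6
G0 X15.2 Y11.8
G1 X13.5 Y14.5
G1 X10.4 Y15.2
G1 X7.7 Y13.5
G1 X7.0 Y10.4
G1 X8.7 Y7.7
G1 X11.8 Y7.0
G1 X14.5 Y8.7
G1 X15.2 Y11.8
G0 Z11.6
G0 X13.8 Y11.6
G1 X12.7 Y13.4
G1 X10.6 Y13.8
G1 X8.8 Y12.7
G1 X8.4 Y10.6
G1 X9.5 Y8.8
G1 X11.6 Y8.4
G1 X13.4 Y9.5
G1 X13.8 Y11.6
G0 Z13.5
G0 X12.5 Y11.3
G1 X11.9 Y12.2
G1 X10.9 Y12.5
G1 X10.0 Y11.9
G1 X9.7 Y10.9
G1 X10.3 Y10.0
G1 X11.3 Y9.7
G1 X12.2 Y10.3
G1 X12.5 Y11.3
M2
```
solid part
  facet normal 0.0000 0.0000 -1.0000
    outer loop
      vertex 9.2 22.0 0.0
      vertex 17.5 20.2 0.0
      vertex 22.0 13.0 0.0
    endloop
  endfacet
  facet normal 0.0000 0.0000 -1.0000
    outer loop
      vertex 2.0 17.5 0.0
      vertex 9.2 22.0 0.0
      vertex 22.0 13.0 0.0
    endloop
  endfacet
  facet normal 0.0000 0.0000 -1.0000
    outer loop
      vertex 0.2 9.2 0.0
      vertex 2.0 17.5 0.0
      vertex 22.0 13.0 0.0
    endloop
  endfacet
  facet normal 0.0000 0.0000 -1.0000
    outer loop
      vertex 4.7 2.0 0.0
      vertex 0.2 9.2 0.0
      vertex 22.0 13.0 0.0
    endloop
  endfacet
  facet normal 0.0000 0.0000 -1.0000
    outer loop
      vertex 13.0 0.2 0.0
      vertex 4.7 2.0 0.0
      vertex 22.0 13.0 0.0
    endloop
  endfacet
  facet normal 0.0000 0.0000 -1.0000
    outer loop
      vertex 20.2 4.7 0.0
      vertex 13.0 0.2 0.0
      vertex 22.0 13.0 0.0
    endloop
  endfacet
  facet normal 0.7059 0.4412 0.5541
    outer loop
      vertex 22.0 13.0 0.0
      vertex 17.5 20.2 0.0
      vertex 11.1 11.1 15.4
    endloop
  endfacet
  facet normal 0.1764 0.8136 0.5541
    outer loop
      vertex 17.5 20.2 0.0
      vertex 9.2 22.0 0.0
      vertex 11.1 11.1 15.4
    endloop
  endfacet
  facet normal -0.4412 0.7059 0.5541
    outer loop
      vertex 9.2 22.0 0.0
      vertex 2.0 17.5 0.0
      vertex 11.1 11.1 15.4
    endloop
  endfacet
  facet normal -0.8136 0.1764 0.5541
    outer loop
      vertex 2.0 17.5 0.0
      vertex 0.2 9.2 0.0
      vertex 11.1 11.1 15.4
    endloop
  endfacet
  facet normal -0.7059 -0.4412 0.5541
    outer loop
      vertex 0.2 9.2 0.0
      vertex 4.7 2.0 0.0
      vertex 11.1 11.1 15.4
    endloop
  endfacet
  facet normal -0.1764 -0.8136 0.5541
    outer loop
      vertex 4.7 2.0 0.0
      vertex 13.0 0.2 0.0
      vertex 11.1 11.1 15.4
    endloop
  endfacet
  facet normal 0.4412 -0.7059 0.5541
    outer loop
      vertex 13.0 0.2 0.0
      vertex 20.2 4.7 0.0
      vertex 11.1 11.1 15.4
    endloop
  endfacet
  facet normal 0.8136 -0.1764 0.5541
    outer loop
      vertex 20.2 4.7 0.0
      vertex 22.0 13.0 0.0
      vertex 11.1 11.1 15.4
    endloop
  endfacet
endsolid part

The G0 Z moves step by Δz≈1.9 mm. The G1 loops shrink linearly with z, so the solid tapers from its base footprint up to z≈15.4. Closing with a flat bottom cap and the tapered top and triangulating gives 14 facets — a regular 8-sided pyramid, base circumscribed radius ≈ 11.1 mm, apex at z ≈ 15.4 mm.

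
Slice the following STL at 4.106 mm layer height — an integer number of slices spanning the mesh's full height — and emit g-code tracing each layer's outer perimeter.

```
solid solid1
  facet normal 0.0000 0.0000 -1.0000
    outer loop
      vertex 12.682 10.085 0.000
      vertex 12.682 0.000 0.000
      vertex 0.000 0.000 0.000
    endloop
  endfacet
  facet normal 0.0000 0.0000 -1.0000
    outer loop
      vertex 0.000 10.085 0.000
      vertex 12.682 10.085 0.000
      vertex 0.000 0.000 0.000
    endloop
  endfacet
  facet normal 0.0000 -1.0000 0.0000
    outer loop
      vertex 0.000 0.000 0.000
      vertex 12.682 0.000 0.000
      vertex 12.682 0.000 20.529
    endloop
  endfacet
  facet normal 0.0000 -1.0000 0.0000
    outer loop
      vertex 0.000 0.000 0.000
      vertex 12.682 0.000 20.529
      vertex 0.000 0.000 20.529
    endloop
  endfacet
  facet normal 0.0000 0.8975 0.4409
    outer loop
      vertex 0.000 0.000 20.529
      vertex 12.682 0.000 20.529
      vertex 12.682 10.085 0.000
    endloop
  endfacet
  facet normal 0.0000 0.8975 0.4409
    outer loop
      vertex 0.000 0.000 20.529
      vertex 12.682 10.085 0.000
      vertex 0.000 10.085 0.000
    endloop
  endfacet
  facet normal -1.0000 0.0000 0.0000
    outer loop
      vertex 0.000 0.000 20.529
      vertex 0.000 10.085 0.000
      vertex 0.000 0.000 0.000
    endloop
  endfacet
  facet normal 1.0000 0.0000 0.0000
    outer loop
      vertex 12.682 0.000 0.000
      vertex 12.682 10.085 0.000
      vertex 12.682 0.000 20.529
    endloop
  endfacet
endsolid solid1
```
; perimeter-only toolpath
G21 ; units = mm
G90 ; absolute positioning
G28 ; home
; layer 1
G0 Z4.106
G0 X0.000 Y0.000
G1 X12.682 Y0.000
G1 X12.682 Y8.068
G1 X0.000 Y8.068
G1 X0.000 Y0.000
; layer 2
G0 Z8.212
G0 X0.000 Y0.000
G1 X12.682 Y0.000
G1 X12.682 Y6.051
G1 X0.000 Y6.051
G1 X0.000 Y0.000
; layer 3
G0 Z12.317
G0 X0.000 Y0.000
G1 X12.682 Y0.000
G1 X12.682 Y4.034
G1 X0.000 Y4.034
G1 X0.000 Y0.000
; layer 4
G0 Z16.423
G0 X0.000 Y0.000
G1 X12.682 Y0.000
G1 X12.682 Y2.017
G1 X0.000 Y2.017
G1 X0.000 Y0.000
M2 ; end

The solid is a wedge (ramp): 12.7 × 10.1 mm base, rising to 20.5 mm along the y=0 edge and sloping linearly to z=0 at y=10.1. Slicing at Δz = 4.106 mm — 5 equal slices spanning the solid's height, so layer i sits at z = i·h/5 — gives 4 non-empty perimeters. Each is a 4-segment closed polygon; G0 lifts to the layer z and rapids to the start vertex, then G1 traces the edges. The cross-section shrinks linearly with z (the slice at the apex is degenerate and omitted).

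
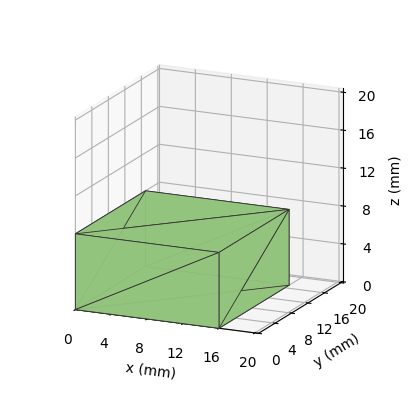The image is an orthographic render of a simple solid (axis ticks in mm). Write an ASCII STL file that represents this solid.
Reading the render: the shape is a rectangular box, roughly 16 × 17 mm footprint and 8 mm tall (dimensions read to the nearest mm from the axis ticks). For the STL, each face is triangulated and given an outward normal.

solid part
  facet normal 0.0000 0.0000 -1.0000
    outer loop
      vertex 16.0 17.0 0.0
      vertex 16.0 0.0 0.0
      vertex 0.0 0.0 0.0
    endloop
  endfacet
  facet normal 0.0000 0.0000 -1.0000
    outer loop
      vertex 0.0 17.0 0.0
      vertex 16.0 17.0 0.0
      vertex 0.0 0.0 0.0
    endloop
  endfacet
  facet normal 0.0000 0.0000 1.0000
    outer loop
      vertex 0.0 0.0 8.0
      vertex 16.0 0.0 8.0
      vertex 16.0 17.0 8.0
    endloop
  endfacet
  facet normal 0.0000 0.0000 1.0000
    outer loop
      vertex 0.0 0.0 8.0
      vertex 16.0 17.0 8.0
      vertex 0.0 17.0 8.0
    endloop
  endfacet
  facet normal 0.0000 -1.0000 0.0000
    outer loop
      vertex 0.0 0.0 0.0
      vertex 16.0 0.0 0.0
      vertex 16.0 0.0 8.0
    endloop
  endfacet
  facet normal 0.0000 -1.0000 0.0000
    outer loop
      vertex 0.0 0.0 0.0
      vertex 16.0 0.0 8.0
      vertex 0.0 0.0 8.0
    endloop
  endfacet
  facet normal 0.0000 1.0000 0.0000
    outer loop
      vertex 16.0 17.0 8.0
      vertex 16.0 17.0 0.0
      vertex 0.0 17.0 0.0
    endloop
  endfacet
  facet normal 0.0000 1.0000 0.0000
    outer loop
      vertex 0.0 17.0 8.0
      vertex 16.0 17.0 8.0
      vertex 0.0 17.0 0.0
    endloop
  endfacet
  facet normal -1.0000 0.0000 0.0000
    outer loop
      vertex 0.0 17.0 8.0
      vertex 0.0 17.0 0.0
      vertex 0.0 0.0 0.0
    endloop
  endfacet
  facet normal -1.0000 0.0000 0.0000
    outer loop
      vertex 0.0 0.0 8.0
      vertex 0.0 17.0 8.0
      vertex 0.0 0.0 0.0
    endloop
  endfacet
  facet normal 1.0000 0.0000 0.0000
    outer loop
      vertex 16.0 0.0 0.0
      vertex 16.0 17.0 0.0
      vertex 16.0 17.0 8.0
    endloop
  endfacet
  facet normal 1.0000 0.0000 0.0000
    outer loop
      vertex 16.0 0.0 0.0
      vertex 16.0 17.0 8.0
      vertex 16.0 0.0 8.0
    endloop
  endfacet
endsolid part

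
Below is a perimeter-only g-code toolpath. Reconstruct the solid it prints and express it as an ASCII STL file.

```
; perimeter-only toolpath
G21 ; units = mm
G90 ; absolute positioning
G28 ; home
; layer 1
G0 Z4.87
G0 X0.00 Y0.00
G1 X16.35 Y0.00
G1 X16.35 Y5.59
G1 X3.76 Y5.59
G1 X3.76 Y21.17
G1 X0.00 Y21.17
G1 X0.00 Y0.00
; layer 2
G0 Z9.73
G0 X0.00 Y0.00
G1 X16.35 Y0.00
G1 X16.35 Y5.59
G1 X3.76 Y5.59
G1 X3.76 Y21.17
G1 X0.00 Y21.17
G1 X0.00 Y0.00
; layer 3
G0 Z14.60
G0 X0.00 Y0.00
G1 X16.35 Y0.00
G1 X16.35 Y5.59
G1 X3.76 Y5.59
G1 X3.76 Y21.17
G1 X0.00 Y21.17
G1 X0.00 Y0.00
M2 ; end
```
solid part
  facet normal 0.0000 0.0000 -1.0000
    outer loop
      vertex 16.35 5.59 0.00
      vertex 16.35 0.00 0.00
      vertex 0.00 0.00 0.00
    endloop
  endfacet
  facet normal 0.0000 0.0000 -1.0000
    outer loop
      vertex 3.76 5.59 0.00
      vertex 16.35 5.59 0.00
      vertex 0.00 0.00 0.00
    endloop
  endfacet
  facet normal 0.0000 0.0000 -1.0000
    outer loop
      vertex 3.76 21.17 0.00
      vertex 3.76 5.59 0.00
      vertex 0.00 0.00 0.00
    endloop
  endfacet
  facet normal 0.0000 0.0000 -1.0000
    outer loop
      vertex 0.00 21.17 0.00
      vertex 3.76 21.17 0.00
      vertex 0.00 0.00 0.00
    endloop
  endfacet
  facet normal 0.0000 0.0000 1.0000
    outer loop
      vertex 0.00 0.00 14.60
      vertex 16.35 0.00 14.60
      vertex 16.35 5.59 14.60
    endloop
  endfacet
  facet normal 0.0000 0.0000 1.0000
    outer loop
      vertex 0.00 0.00 14.60
      vertex 16.35 5.59 14.60
      vertex 3.76 5.59 14.60
    endloop
  endfacet
  facet normal 0.0000 0.0000 1.0000
    outer loop
      vertex 0.00 0.00 14.60
      vertex 3.76 5.59 14.60
      vertex 3.76 21.17 14.60
    endloop
  endfacet
  facet normal 0.0000 0.0000 1.0000
    outer loop
      vertex 0.00 0.00 14.60
      vertex 3.76 21.17 14.60
      vertex 0.00 21.17 14.60
    endloop
  endfacet
  facet normal 0.0000 -1.0000 0.0000
    outer loop
      vertex 0.00 0.00 0.00
      vertex 16.35 0.00 0.00
      vertex 16.35 0.00 14.60
    endloop
  endfacet
  facet normal 0.0000 -1.0000 0.0000
    outer loop
      vertex 0.00 0.00 0.00
      vertex 16.35 0.00 14.60
      vertex 0.00 0.00 14.60
    endloop
  endfacet
  facet normal 1.0000 0.0000 0.0000
    outer loop
      vertex 16.35 0.00 0.00
      vertex 16.35 5.59 0.00
      vertex 16.35 5.59 14.60
    endloop
  endfacet
  facet normal 1.0000 0.0000 0.0000
    outer loop
      vertex 16.35 0.00 0.00
      vertex 16.35 5.59 14.60
      vertex 16.35 0.00 14.60
    endloop
  endfacet
  facet normal 0.0000 1.0000 0.0000
    outer loop
      vertex 16.35 5.59 0.00
      vertex 3.76 5.59 0.00
      vertex 3.76 5.59 14.60
    endloop
  endfacet
  facet normal 0.0000 1.0000 0.0000
    outer loop
      vertex 16.35 5.59 0.00
      vertex 3.76 5.59 14.60
      vertex 16.35 5.59 14.60
    endloop
  endfacet
  facet normal 1.0000 0.0000 0.0000
    outer loop
      vertex 3.76 5.59 0.00
      vertex 3.76 21.17 0.00
      vertex 3.76 21.17 14.60
    endloop
  endfacet
  facet normal 1.0000 0.0000 0.0000
    outer loop
      vertex 3.76 5.59 0.00
      vertex 3.76 21.17 14.60
      vertex 3.76 5.59 14.60
    endloop
  endfacet
  facet normal 0.0000 1.0000 0.0000
    outer loop
      vertex 3.76 21.17 0.00
      vertex 0.00 21.17 0.00
      vertex 0.00 21.17 14.60
    endloop
  endfacet
  facet normal 0.0000 1.0000 0.0000
    outer loop
      vertex 3.76 21.17 0.00
      vertex 0.00 21.17 14.60
      vertex 3.76 21.17 14.60
    endloop
  endfacet
  facet normal -1.0000 0.0000 0.0000
    outer loop
      vertex 0.00 21.17 0.00
      vertex 0.00 0.00 0.00
      vertex 0.00 0.00 14.60
    endloop
  endfacet
  facet normal -1.0000 0.0000 0.0000
    outer loop
      vertex 0.00 21.17 0.00
      vertex 0.00 0.00 14.60
      vertex 0.00 21.17 14.60
    endloop
  endfacet
endsolid part

The G0 Z moves step by Δz≈4.87 mm. Every layer's G1 loop is the same polygon, so the solid is a straight extrusion of it from z=0 to z≈14.6. Closing with flat bottom and top caps and triangulating gives 20 facets — an L-shaped prism: outer 16.4 × 21.2 mm, arm thicknesses ≈ 5.59 mm (horizontal) and 3.76 mm (vertical), extruded 14.6 mm in z.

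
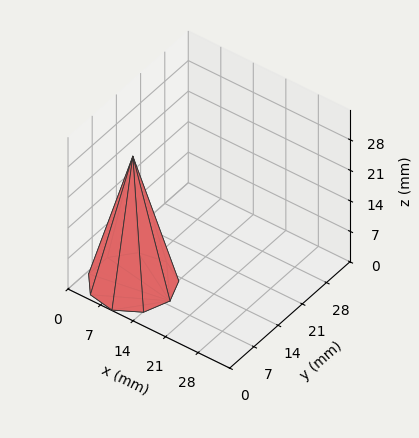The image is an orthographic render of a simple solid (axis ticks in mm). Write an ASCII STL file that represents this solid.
Reading the render: the shape is a regular 9-sided pyramid, base circumscribed radius ≈ 8 mm, apex at z ≈ 29 mm (dimensions read to the nearest mm from the axis ticks). For the STL, each face is triangulated and given an outward normal.

solid part
  facet normal 0.0000 0.0000 -1.0000
    outer loop
      vertex 9.4 15.9 0.0
      vertex 14.1 13.1 0.0
      vertex 16.0 8.0 0.0
    endloop
  endfacet
  facet normal 0.0000 0.0000 -1.0000
    outer loop
      vertex 4.0 14.9 0.0
      vertex 9.4 15.9 0.0
      vertex 16.0 8.0 0.0
    endloop
  endfacet
  facet normal 0.0000 0.0000 -1.0000
    outer loop
      vertex 0.5 10.7 0.0
      vertex 4.0 14.9 0.0
      vertex 16.0 8.0 0.0
    endloop
  endfacet
  facet normal 0.0000 0.0000 -1.0000
    outer loop
      vertex 0.5 5.3 0.0
      vertex 0.5 10.7 0.0
      vertex 16.0 8.0 0.0
    endloop
  endfacet
  facet normal 0.0000 0.0000 -1.0000
    outer loop
      vertex 4.0 1.1 0.0
      vertex 0.5 5.3 0.0
      vertex 16.0 8.0 0.0
    endloop
  endfacet
  facet normal 0.0000 0.0000 -1.0000
    outer loop
      vertex 9.4 0.1 0.0
      vertex 4.0 1.1 0.0
      vertex 16.0 8.0 0.0
    endloop
  endfacet
  facet normal 0.0000 0.0000 -1.0000
    outer loop
      vertex 14.1 2.9 0.0
      vertex 9.4 0.1 0.0
      vertex 16.0 8.0 0.0
    endloop
  endfacet
  facet normal 0.9073 0.3380 0.2503
    outer loop
      vertex 16.0 8.0 0.0
      vertex 14.1 13.1 0.0
      vertex 8.0 8.0 29.0
    endloop
  endfacet
  facet normal 0.4955 0.8317 0.2505
    outer loop
      vertex 14.1 13.1 0.0
      vertex 9.4 15.9 0.0
      vertex 8.0 8.0 29.0
    endloop
  endfacet
  facet normal -0.1763 0.9519 0.2508
    outer loop
      vertex 9.4 15.9 0.0
      vertex 4.0 14.9 0.0
      vertex 8.0 8.0 29.0
    endloop
  endfacet
  facet normal -0.7438 0.6198 0.2501
    outer loop
      vertex 4.0 14.9 0.0
      vertex 0.5 10.7 0.0
      vertex 8.0 8.0 29.0
    endloop
  endfacet
  facet normal -0.9681 0.0000 0.2504
    outer loop
      vertex 0.5 10.7 0.0
      vertex 0.5 5.3 0.0
      vertex 8.0 8.0 29.0
    endloop
  endfacet
  facet normal -0.7438 -0.6198 0.2501
    outer loop
      vertex 0.5 5.3 0.0
      vertex 4.0 1.1 0.0
      vertex 8.0 8.0 29.0
    endloop
  endfacet
  facet normal -0.1763 -0.9519 0.2508
    outer loop
      vertex 4.0 1.1 0.0
      vertex 9.4 0.1 0.0
      vertex 8.0 8.0 29.0
    endloop
  endfacet
  facet normal 0.4955 -0.8317 0.2505
    outer loop
      vertex 9.4 0.1 0.0
      vertex 14.1 2.9 0.0
      vertex 8.0 8.0 29.0
    endloop
  endfacet
  facet normal 0.9073 -0.3380 0.2503
    outer loop
      vertex 14.1 2.9 0.0
      vertex 16.0 8.0 0.0
      vertex 8.0 8.0 29.0
    endloop
  endfacet
endsolid part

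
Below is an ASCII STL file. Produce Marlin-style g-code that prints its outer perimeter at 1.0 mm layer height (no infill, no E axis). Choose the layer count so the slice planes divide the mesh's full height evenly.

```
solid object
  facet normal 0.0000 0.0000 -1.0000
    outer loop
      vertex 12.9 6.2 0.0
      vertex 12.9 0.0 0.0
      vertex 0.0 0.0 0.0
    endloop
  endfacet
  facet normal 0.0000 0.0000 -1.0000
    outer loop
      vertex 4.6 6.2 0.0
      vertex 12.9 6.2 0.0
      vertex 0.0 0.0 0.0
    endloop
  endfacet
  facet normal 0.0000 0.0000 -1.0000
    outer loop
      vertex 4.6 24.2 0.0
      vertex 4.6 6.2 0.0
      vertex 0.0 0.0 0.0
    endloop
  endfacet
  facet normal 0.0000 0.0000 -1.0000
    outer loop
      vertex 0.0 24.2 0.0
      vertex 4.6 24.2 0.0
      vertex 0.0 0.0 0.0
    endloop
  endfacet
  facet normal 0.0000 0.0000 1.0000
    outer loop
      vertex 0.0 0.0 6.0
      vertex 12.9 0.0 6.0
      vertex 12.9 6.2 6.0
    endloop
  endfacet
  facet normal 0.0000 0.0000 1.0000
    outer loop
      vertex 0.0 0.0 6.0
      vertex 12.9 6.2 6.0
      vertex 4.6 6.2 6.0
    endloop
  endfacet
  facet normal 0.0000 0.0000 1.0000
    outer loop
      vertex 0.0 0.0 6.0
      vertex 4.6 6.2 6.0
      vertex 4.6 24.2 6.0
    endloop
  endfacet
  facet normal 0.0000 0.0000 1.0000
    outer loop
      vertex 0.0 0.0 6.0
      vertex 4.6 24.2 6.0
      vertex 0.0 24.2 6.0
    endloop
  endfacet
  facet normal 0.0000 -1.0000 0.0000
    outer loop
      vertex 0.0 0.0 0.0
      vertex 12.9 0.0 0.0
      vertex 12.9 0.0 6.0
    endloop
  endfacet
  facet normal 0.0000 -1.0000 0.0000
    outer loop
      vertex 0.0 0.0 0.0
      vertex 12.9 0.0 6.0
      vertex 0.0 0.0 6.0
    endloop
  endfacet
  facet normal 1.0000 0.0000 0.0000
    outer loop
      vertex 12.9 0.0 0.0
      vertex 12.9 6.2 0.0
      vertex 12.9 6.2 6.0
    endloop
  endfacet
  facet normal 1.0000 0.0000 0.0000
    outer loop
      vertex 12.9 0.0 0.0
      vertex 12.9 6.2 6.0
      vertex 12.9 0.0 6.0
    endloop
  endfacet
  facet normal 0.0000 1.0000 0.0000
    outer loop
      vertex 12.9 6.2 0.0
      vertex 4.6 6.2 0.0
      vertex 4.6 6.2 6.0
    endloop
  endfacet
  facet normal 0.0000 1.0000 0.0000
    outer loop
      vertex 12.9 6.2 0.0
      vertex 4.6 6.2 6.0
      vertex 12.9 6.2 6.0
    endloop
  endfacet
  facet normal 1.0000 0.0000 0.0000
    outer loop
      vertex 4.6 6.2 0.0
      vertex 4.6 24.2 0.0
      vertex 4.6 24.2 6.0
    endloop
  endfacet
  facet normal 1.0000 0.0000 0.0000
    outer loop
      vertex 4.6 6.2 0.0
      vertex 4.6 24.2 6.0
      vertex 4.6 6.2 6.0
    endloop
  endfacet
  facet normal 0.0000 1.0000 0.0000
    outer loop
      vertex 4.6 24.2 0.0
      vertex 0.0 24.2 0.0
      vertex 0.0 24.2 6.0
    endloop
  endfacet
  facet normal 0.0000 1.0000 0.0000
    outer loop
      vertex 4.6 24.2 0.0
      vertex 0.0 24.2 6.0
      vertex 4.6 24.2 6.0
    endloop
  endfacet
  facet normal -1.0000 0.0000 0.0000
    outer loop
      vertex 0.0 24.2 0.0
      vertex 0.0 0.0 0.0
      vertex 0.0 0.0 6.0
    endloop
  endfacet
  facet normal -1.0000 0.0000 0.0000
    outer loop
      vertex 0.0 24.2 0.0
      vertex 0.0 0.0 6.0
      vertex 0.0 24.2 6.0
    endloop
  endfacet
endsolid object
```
; perimeter-only toolpath
G21 ; units = mm
G90 ; absolute positioning
G28 ; home
; layer 1
G0 Z1.0
G0 X0.0 Y0.0
G1 X12.9 Y0.0
G1 X12.9 Y6.2
G1 X4.6 Y6.2
G1 X4.6 Y24.2
G1 X0.0 Y24.2
G1 X0.0 Y0.0
; layer 2
G0 Z2.0
G0 X0.0 Y0.0
G1 X12.9 Y0.0
G1 X12.9 Y6.2
G1 X4.6 Y6.2
G1 X4.6 Y24.2
G1 X0.0 Y24.2
G1 X0.0 Y0.0
; layer 3
G0 Z3.0
G0 X0.0 Y0.0
G1 X12.9 Y0.0
G1 X12.9 Y6.2
G1 X4.6 Y6.2
G1 X4.6 Y24.2
G1 X0.0 Y24.2
G1 X0.0 Y0.0
; layer 4
G0 Z4.0
G0 X0.0 Y0.0
G1 X12.9 Y0.0
G1 X12.9 Y6.2
G1 X4.6 Y6.2
G1 X4.6 Y24.2
G1 X0.0 Y24.2
G1 X0.0 Y0.0
; layer 5
G0 Z5.0
G0 X0.0 Y0.0
G1 X12.9 Y0.0
G1 X12.9 Y6.2
G1 X4.6 Y6.2
G1 X4.6 Y24.2
G1 X0.0 Y24.2
G1 X0.0 Y0.0
; layer 6
G0 Z6.0
G0 X0.0 Y0.0
G1 X12.9 Y0.0
G1 X12.9 Y6.2
G1 X4.6 Y6.2
G1 X4.6 Y24.2
G1 X0.0 Y24.2
G1 X0.0 Y0.0
M2 ; end

The solid is an L-shaped prism: outer 12.9 × 24.2 mm, arm thicknesses ≈ 6.2 mm (horizontal) and 4.6 mm (vertical), extruded 6 mm in z. Slicing at Δz = 1.0 mm — 6 equal slices spanning the solid's height, so layer i sits at z = i·h/6 — gives 6 non-empty perimeters. Each is a 6-segment closed polygon; G0 lifts to the layer z and rapids to the start vertex, then G1 traces the edges.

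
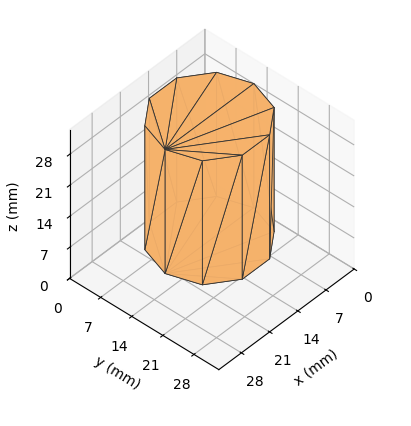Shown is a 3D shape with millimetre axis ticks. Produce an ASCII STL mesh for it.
Reading the render: the shape is a regular 10-sided prism (a cylinder approximated with 10 flat sides), circumscribed radius ≈ 11 mm, height ≈ 28 mm (dimensions read to the nearest mm from the axis ticks). For the STL, each face is triangulated and given an outward normal.

solid part
  facet normal 0.0000 0.0000 -1.0000
    outer loop
      vertex 14.40 21.46 0.00
      vertex 19.90 17.47 0.00
      vertex 22.00 11.00 0.00
    endloop
  endfacet
  facet normal 0.0000 0.0000 -1.0000
    outer loop
      vertex 7.60 21.46 0.00
      vertex 14.40 21.46 0.00
      vertex 22.00 11.00 0.00
    endloop
  endfacet
  facet normal 0.0000 0.0000 -1.0000
    outer loop
      vertex 2.10 17.47 0.00
      vertex 7.60 21.46 0.00
      vertex 22.00 11.00 0.00
    endloop
  endfacet
  facet normal 0.0000 0.0000 -1.0000
    outer loop
      vertex 0.00 11.00 0.00
      vertex 2.10 17.47 0.00
      vertex 22.00 11.00 0.00
    endloop
  endfacet
  facet normal 0.0000 0.0000 -1.0000
    outer loop
      vertex 2.10 4.53 0.00
      vertex 0.00 11.00 0.00
      vertex 22.00 11.00 0.00
    endloop
  endfacet
  facet normal 0.0000 0.0000 -1.0000
    outer loop
      vertex 7.60 0.54 0.00
      vertex 2.10 4.53 0.00
      vertex 22.00 11.00 0.00
    endloop
  endfacet
  facet normal 0.0000 0.0000 -1.0000
    outer loop
      vertex 14.40 0.54 0.00
      vertex 7.60 0.54 0.00
      vertex 22.00 11.00 0.00
    endloop
  endfacet
  facet normal 0.0000 0.0000 -1.0000
    outer loop
      vertex 19.90 4.53 0.00
      vertex 14.40 0.54 0.00
      vertex 22.00 11.00 0.00
    endloop
  endfacet
  facet normal 0.0000 0.0000 1.0000
    outer loop
      vertex 22.00 11.00 28.00
      vertex 19.90 17.47 28.00
      vertex 14.40 21.46 28.00
    endloop
  endfacet
  facet normal 0.0000 0.0000 1.0000
    outer loop
      vertex 22.00 11.00 28.00
      vertex 14.40 21.46 28.00
      vertex 7.60 21.46 28.00
    endloop
  endfacet
  facet normal 0.0000 0.0000 1.0000
    outer loop
      vertex 22.00 11.00 28.00
      vertex 7.60 21.46 28.00
      vertex 2.10 17.47 28.00
    endloop
  endfacet
  facet normal 0.0000 0.0000 1.0000
    outer loop
      vertex 22.00 11.00 28.00
      vertex 2.10 17.47 28.00
      vertex 0.00 11.00 28.00
    endloop
  endfacet
  facet normal 0.0000 0.0000 1.0000
    outer loop
      vertex 22.00 11.00 28.00
      vertex 0.00 11.00 28.00
      vertex 2.10 4.53 28.00
    endloop
  endfacet
  facet normal 0.0000 0.0000 1.0000
    outer loop
      vertex 22.00 11.00 28.00
      vertex 2.10 4.53 28.00
      vertex 7.60 0.54 28.00
    endloop
  endfacet
  facet normal 0.0000 0.0000 1.0000
    outer loop
      vertex 22.00 11.00 28.00
      vertex 7.60 0.54 28.00
      vertex 14.40 0.54 28.00
    endloop
  endfacet
  facet normal 0.0000 0.0000 1.0000
    outer loop
      vertex 22.00 11.00 28.00
      vertex 14.40 0.54 28.00
      vertex 19.90 4.53 28.00
    endloop
  endfacet
  facet normal 0.9512 0.3087 0.0000
    outer loop
      vertex 22.00 11.00 0.00
      vertex 19.90 17.47 0.00
      vertex 19.90 17.47 28.00
    endloop
  endfacet
  facet normal 0.9512 0.3087 0.0000
    outer loop
      vertex 22.00 11.00 0.00
      vertex 19.90 17.47 28.00
      vertex 22.00 11.00 28.00
    endloop
  endfacet
  facet normal 0.5872 0.8094 0.0000
    outer loop
      vertex 19.90 17.47 0.00
      vertex 14.40 21.46 0.00
      vertex 14.40 21.46 28.00
    endloop
  endfacet
  facet normal 0.5872 0.8094 0.0000
    outer loop
      vertex 19.90 17.47 0.00
      vertex 14.40 21.46 28.00
      vertex 19.90 17.47 28.00
    endloop
  endfacet
  facet normal 0.0000 1.0000 0.0000
    outer loop
      vertex 14.40 21.46 0.00
      vertex 7.60 21.46 0.00
      vertex 7.60 21.46 28.00
    endloop
  endfacet
  facet normal 0.0000 1.0000 0.0000
    outer loop
      vertex 14.40 21.46 0.00
      vertex 7.60 21.46 28.00
      vertex 14.40 21.46 28.00
    endloop
  endfacet
  facet normal -0.5872 0.8094 0.0000
    outer loop
      vertex 7.60 21.46 0.00
      vertex 2.10 17.47 0.00
      vertex 2.10 17.47 28.00
    endloop
  endfacet
  facet normal -0.5872 0.8094 0.0000
    outer loop
      vertex 7.60 21.46 0.00
      vertex 2.10 17.47 28.00
      vertex 7.60 21.46 28.00
    endloop
  endfacet
  facet normal -0.9512 0.3087 0.0000
    outer loop
      vertex 2.10 17.47 0.00
      vertex 0.00 11.00 0.00
      vertex 0.00 11.00 28.00
    endloop
  endfacet
  facet normal -0.9512 0.3087 0.0000
    outer loop
      vertex 2.10 17.47 0.00
      vertex 0.00 11.00 28.00
      vertex 2.10 17.47 28.00
    endloop
  endfacet
  facet normal -0.9512 -0.3087 0.0000
    outer loop
      vertex 0.00 11.00 0.00
      vertex 2.10 4.53 0.00
      vertex 2.10 4.53 28.00
    endloop
  endfacet
  facet normal -0.9512 -0.3087 0.0000
    outer loop
      vertex 0.00 11.00 0.00
      vertex 2.10 4.53 28.00
      vertex 0.00 11.00 28.00
    endloop
  endfacet
  facet normal -0.5872 -0.8094 0.0000
    outer loop
      vertex 2.10 4.53 0.00
      vertex 7.60 0.54 0.00
      vertex 7.60 0.54 28.00
    endloop
  endfacet
  facet normal -0.5872 -0.8094 0.0000
    outer loop
      vertex 2.10 4.53 0.00
      vertex 7.60 0.54 28.00
      vertex 2.10 4.53 28.00
    endloop
  endfacet
  facet normal 0.0000 -1.0000 0.0000
    outer loop
      vertex 7.60 0.54 0.00
      vertex 14.40 0.54 0.00
      vertex 14.40 0.54 28.00
    endloop
  endfacet
  facet normal 0.0000 -1.0000 0.0000
    outer loop
      vertex 7.60 0.54 0.00
      vertex 14.40 0.54 28.00
      vertex 7.60 0.54 28.00
    endloop
  endfacet
  facet normal 0.5872 -0.8094 0.0000
    outer loop
      vertex 14.40 0.54 0.00
      vertex 19.90 4.53 0.00
      vertex 19.90 4.53 28.00
    endloop
  endfacet
  facet normal 0.5872 -0.8094 0.0000
    outer loop
      vertex 14.40 0.54 0.00
      vertex 19.90 4.53 28.00
      vertex 14.40 0.54 28.00
    endloop
  endfacet
  facet normal 0.9512 -0.3087 0.0000
    outer loop
      vertex 19.90 4.53 0.00
      vertex 22.00 11.00 0.00
      vertex 22.00 11.00 28.00
    endloop
  endfacet
  facet normal 0.9512 -0.3087 0.0000
    outer loop
      vertex 19.90 4.53 0.00
      vertex 22.00 11.00 28.00
      vertex 19.90 4.53 28.00
    endloop
  endfacet
endsolid part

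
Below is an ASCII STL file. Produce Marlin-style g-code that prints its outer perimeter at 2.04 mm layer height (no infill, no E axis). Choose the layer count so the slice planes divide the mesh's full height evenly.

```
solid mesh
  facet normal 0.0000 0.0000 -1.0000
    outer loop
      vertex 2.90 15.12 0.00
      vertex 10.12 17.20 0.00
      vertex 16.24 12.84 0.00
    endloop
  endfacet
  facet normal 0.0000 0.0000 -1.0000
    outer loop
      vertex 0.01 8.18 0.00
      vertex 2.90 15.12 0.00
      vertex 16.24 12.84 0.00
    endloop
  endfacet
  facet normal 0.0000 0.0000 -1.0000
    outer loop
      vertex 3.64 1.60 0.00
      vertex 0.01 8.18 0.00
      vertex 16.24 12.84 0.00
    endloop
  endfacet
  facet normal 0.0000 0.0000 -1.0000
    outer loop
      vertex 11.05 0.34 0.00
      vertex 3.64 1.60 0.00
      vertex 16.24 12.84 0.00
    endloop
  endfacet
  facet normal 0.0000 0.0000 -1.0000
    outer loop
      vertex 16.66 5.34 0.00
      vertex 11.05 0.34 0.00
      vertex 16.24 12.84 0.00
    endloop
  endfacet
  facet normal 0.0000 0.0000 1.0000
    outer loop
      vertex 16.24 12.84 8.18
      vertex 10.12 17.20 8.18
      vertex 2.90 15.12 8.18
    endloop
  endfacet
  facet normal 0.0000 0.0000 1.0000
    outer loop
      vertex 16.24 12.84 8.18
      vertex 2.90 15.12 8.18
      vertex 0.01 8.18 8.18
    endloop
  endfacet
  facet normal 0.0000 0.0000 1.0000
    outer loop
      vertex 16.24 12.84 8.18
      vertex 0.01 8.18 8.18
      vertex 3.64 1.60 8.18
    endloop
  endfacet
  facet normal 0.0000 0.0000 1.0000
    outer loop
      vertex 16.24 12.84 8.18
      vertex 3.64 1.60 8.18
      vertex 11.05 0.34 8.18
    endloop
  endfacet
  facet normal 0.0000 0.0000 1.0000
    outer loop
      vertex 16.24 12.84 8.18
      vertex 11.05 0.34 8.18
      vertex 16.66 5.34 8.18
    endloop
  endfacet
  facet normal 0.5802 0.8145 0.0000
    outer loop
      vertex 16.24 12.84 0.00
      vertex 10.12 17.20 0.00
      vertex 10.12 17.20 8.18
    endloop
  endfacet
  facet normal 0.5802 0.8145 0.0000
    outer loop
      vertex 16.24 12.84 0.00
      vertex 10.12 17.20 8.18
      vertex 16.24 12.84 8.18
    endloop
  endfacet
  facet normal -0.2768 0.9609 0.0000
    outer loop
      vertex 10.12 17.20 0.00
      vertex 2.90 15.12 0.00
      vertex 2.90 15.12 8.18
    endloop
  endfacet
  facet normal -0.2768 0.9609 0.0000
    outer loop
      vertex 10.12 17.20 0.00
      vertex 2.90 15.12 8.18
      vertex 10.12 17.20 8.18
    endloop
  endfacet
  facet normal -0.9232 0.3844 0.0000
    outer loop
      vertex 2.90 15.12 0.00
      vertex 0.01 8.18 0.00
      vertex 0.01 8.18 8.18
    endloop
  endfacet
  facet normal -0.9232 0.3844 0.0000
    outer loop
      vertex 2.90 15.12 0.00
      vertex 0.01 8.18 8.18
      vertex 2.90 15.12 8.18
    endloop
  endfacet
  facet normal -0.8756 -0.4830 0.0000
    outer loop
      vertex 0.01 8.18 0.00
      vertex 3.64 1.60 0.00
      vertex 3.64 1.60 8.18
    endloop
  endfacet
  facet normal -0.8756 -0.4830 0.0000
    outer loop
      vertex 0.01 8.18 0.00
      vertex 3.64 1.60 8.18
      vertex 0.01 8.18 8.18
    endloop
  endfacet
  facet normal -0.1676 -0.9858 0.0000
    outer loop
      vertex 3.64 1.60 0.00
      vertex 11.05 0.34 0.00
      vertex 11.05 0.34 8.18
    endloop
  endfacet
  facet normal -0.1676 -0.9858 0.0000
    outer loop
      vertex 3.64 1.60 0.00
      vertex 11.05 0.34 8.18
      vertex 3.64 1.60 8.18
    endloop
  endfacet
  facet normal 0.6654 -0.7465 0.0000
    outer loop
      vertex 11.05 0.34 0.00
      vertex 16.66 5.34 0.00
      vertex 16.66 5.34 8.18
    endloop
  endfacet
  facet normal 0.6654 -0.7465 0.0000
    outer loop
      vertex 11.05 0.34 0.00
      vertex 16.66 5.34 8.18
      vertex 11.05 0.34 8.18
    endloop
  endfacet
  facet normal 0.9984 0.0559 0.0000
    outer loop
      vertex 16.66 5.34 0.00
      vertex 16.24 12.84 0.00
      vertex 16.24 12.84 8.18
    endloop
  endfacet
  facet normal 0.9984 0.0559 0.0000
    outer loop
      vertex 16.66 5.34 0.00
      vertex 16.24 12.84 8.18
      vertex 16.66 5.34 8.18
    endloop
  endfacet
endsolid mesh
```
; perimeter-only toolpath
G21 ; units = mm
G90 ; absolute positioning
G28 ; home
; layer 1
G0 Z2.04
G0 X16.24 Y12.84
G1 X10.12 Y17.20
G1 X2.90 Y15.12
G1 X0.01 Y8.18
G1 X3.64 Y1.60
G1 X11.05 Y0.34
G1 X16.66 Y5.34
G1 X16.24 Y12.84
; layer 2
G0 Z4.09
G0 X16.24 Y12.84
G1 X10.12 Y17.20
G1 X2.90 Y15.12
G1 X0.01 Y8.18
G1 X3.64 Y1.60
G1 X11.05 Y0.34
G1 X16.66 Y5.34
G1 X16.24 Y12.84
; layer 3
G0 Z6.13
G0 X16.24 Y12.84
G1 X10.12 Y17.20
G1 X2.90 Y15.12
G1 X0.01 Y8.18
G1 X3.64 Y1.60
G1 X11.05 Y0.34
G1 X16.66 Y5.34
G1 X16.24 Y12.84
; layer 4
G0 Z8.18
G0 X16.24 Y12.84
G1 X10.12 Y17.20
G1 X2.90 Y15.12
G1 X0.01 Y8.18
G1 X3.64 Y1.60
G1 X11.05 Y0.34
G1 X16.66 Y5.34
G1 X16.24 Y12.84
M2 ; end

The solid is a regular 7-sided prism (a cylinder approximated with 7 flat sides), circumscribed radius ≈ 8.66 mm, height ≈ 8.18 mm. Slicing at Δz = 2.04 mm — 4 equal slices spanning the solid's height, so layer i sits at z = i·h/4 — gives 4 non-empty perimeters. Each is a 7-segment closed polygon; G0 lifts to the layer z and rapids to the start vertex, then G1 traces the edges.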